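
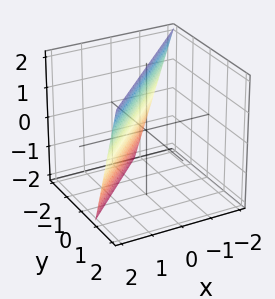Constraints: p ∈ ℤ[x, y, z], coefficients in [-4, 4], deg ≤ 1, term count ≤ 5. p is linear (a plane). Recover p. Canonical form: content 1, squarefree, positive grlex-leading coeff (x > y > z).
First, degree: every cross-section is a straight line — this is a plane, so deg p = 1.
Then, from the axis intercepts and sections: it meets the z-axis at z = 2 (among the integer gridlines).
Finally, solving for integer coefficients yields p as stated.

3*x - 3*y + z - 2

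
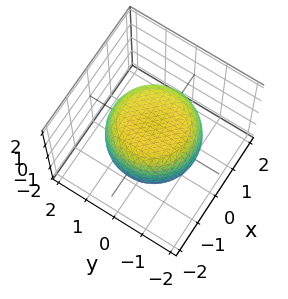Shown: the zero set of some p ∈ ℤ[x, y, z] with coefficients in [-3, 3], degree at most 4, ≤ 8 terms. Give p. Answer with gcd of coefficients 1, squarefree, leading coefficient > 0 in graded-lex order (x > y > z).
x^4 + 2*x^2*y^2 + y^4 - x^2 - y^2 + 2*z^2 - 2

Degree: the shape is more complex than any degree-3 surface, so deg p = 4.
By symmetry, the surface is invariant under rotation about z: p = q(x² + y², z).
Against the integer gridlines: a circular section at z = 1 has radius exactly 1; the z-axis gridline crossings are at z ∈ {-1, 1}.
Solving for integer coefficients yields p as stated.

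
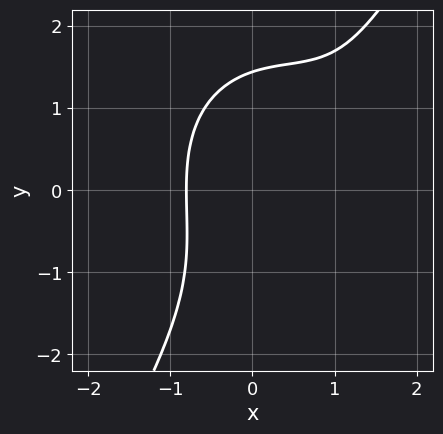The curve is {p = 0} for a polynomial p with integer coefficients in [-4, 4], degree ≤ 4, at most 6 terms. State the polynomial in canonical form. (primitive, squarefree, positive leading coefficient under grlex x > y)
2*x^3 + x*y^2 - y^3 - 3*x^2 + 3

(a) The degree is 3 — no degree-2 curve has this shape.
(b) Solving for integer coefficients yields p as stated.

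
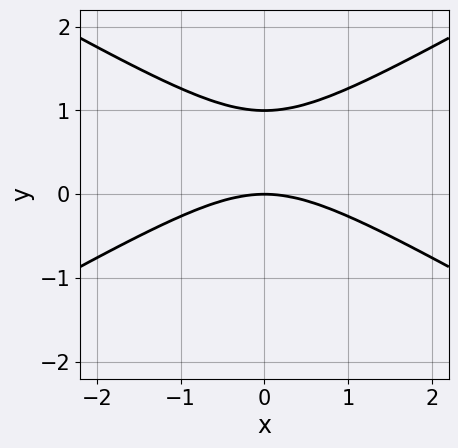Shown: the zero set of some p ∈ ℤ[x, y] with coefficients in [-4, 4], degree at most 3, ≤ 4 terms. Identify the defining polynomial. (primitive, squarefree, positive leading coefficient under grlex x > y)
x^2 - 3*y^2 + 3*y

1. The degree is 2 — the shape is more complex than any degree-1 curve.
2. Symmetries: mirror symmetry x ↦ −x ⇒ only even powers of x.
3. Observable constraints: one x-axis crossing is at x = 0; the y-axis gridline crossings are at y ∈ {0, 1}.
4. Fitting integer coefficients to these (and the overall shape) gives p.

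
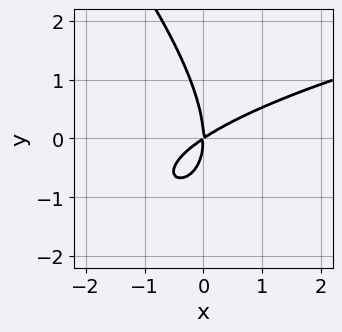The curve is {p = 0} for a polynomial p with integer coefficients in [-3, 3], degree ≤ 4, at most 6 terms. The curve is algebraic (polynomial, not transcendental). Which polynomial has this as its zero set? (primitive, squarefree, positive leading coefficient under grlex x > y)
x*y^2 + y^3 - 2*x^2 + 3*x*y

First, degree: the shape is more complex than any degree-2 curve, so deg p = 3.
Next, from the axis intercepts and sections: it meets the x-axis at x = 0 (among the integer gridlines); it meets the y-axis at y = 0 (among the integer gridlines).
Finally, putting this together gives p.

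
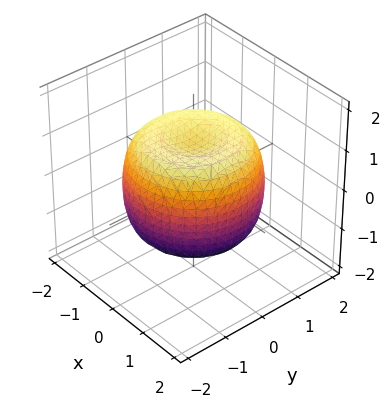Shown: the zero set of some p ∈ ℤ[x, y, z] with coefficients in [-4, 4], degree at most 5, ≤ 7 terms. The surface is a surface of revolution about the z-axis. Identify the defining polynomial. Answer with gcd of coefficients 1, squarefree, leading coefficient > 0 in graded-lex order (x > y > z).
2*x^4 + 4*x^2*y^2 + 2*y^4 - 3*x^2 - 3*y^2 + 3*z^2 - 3

First, deg p = 4.
Then, symmetries: the surface is invariant under rotation about z: p = q(x² + y², z).
Then, from the axis intercepts and sections: the z-axis gridline crossings are at z ∈ {-1, 1}; a circular section at z = 1 has radius between 1 and 2.
Finally, the integer polynomial consistent with all of this is the stated p.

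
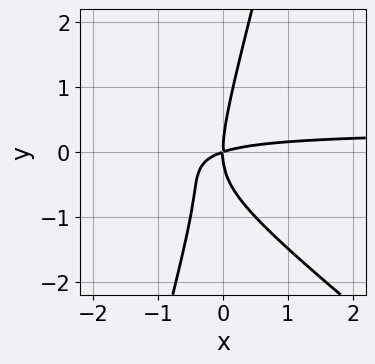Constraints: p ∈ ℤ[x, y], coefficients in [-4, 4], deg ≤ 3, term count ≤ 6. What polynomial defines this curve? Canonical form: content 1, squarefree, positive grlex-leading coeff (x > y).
3*x^2*y + 3*x*y^2 - y^3 - x^2 + 3*x*y

(a) Degree: the shape is more complex than any degree-2 curve, so deg p = 3.
(b) Checking where it meets the axes: it crosses the y-axis at the gridline y = 0; it meets the x-axis at x = 0 (among the integer gridlines).
(c) Together with the visible shape, these determine p as stated.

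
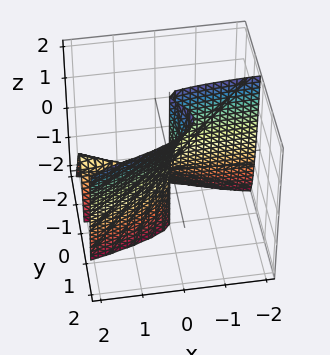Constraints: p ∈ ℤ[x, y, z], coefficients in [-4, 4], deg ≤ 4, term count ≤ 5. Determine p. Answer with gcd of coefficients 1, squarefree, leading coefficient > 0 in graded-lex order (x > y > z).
3*y^3 - 2*y^2*z - 2*x*y - x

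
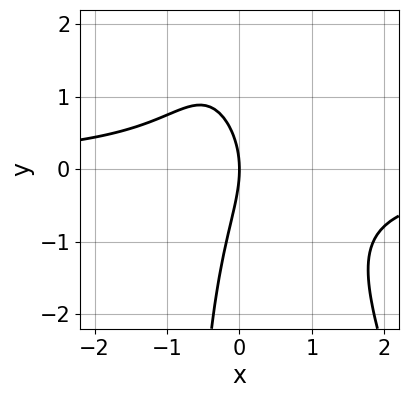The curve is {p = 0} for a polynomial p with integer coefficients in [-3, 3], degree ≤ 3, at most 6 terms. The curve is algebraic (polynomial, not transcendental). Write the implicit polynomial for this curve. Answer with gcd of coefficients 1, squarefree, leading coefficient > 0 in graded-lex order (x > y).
(a) The degree is 3 — a generic line meets the curve in up to 3 points.
(b) Checking where it meets the axes: one x-axis crossing is at x = 0; it crosses the y-axis at the gridline y = 0.
(c) Fitting integer coefficients to these (and the overall shape) gives p.

3*x^2*y + x*y^2 - x*y + y^2 + 3*x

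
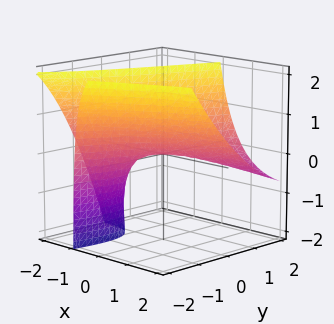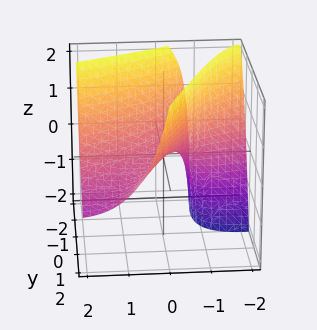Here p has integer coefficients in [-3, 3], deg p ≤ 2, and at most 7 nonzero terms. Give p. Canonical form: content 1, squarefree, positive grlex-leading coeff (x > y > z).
(a) Degree: the shape is more complex than any degree-1 surface, so deg p = 2.
(b) Observable constraints: one z-axis crossing is at z = 0; it crosses the x-axis at the gridline x = 0; it meets the y-axis at y = 0 (among the integer gridlines).
(c) These observations pin down the coefficients.

x^2 - 3*x*y - 2*x*z + y^2 - 2*z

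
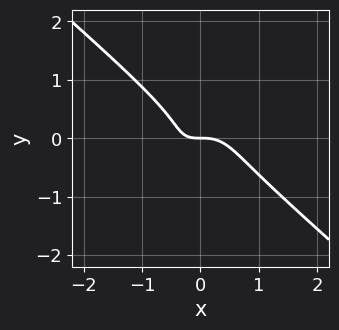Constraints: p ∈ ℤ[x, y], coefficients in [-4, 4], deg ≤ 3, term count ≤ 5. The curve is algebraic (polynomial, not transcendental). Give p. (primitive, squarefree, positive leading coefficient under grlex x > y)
2*x^3 + 3*y^3 + x*y + y

First, deg p = 3. A generic line meets the curve in up to 3 points.
Then, reading off the gridlines: one x-axis crossing is at x = 0; one y-axis crossing is at y = 0.
Finally, these observations pin down the coefficients.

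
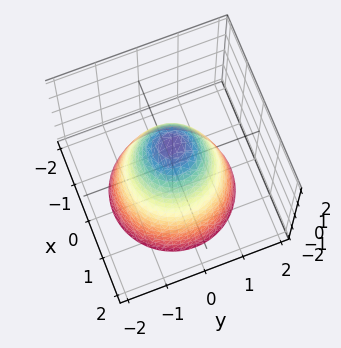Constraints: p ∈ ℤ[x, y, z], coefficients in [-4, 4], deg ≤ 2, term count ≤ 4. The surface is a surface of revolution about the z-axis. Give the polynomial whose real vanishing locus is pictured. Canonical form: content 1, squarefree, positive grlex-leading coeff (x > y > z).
3*x^2 + 3*y^2 + 2*z - 3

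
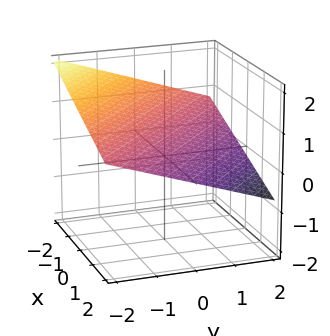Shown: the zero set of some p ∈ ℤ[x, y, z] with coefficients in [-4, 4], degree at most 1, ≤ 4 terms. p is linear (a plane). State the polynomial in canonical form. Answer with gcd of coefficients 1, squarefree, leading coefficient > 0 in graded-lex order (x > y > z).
1. deg p = 1.
2. Observable constraints: one x-axis crossing is at x = 2; one y-axis crossing is at y = 2.
3. Assembling these constraints gives the stated polynomial.

x + y + 3*z - 2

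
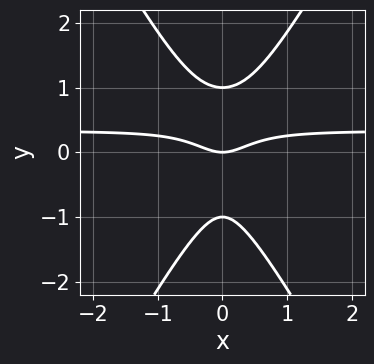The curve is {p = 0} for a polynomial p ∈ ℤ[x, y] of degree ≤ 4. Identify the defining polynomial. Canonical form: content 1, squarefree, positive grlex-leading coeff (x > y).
(a) The degree is 3 — the shape is more complex than any degree-2 curve.
(b) Symmetries: mirror symmetry x ↦ −x ⇒ only even powers of x.
(c) Observable constraints: among the integer gridlines, it crosses the y-axis at y ∈ {-1, 0, 1}; one x-axis crossing is at x = 0.
(d) Solving for integer coefficients yields p as stated.

3*x^2*y - y^3 - x^2 + y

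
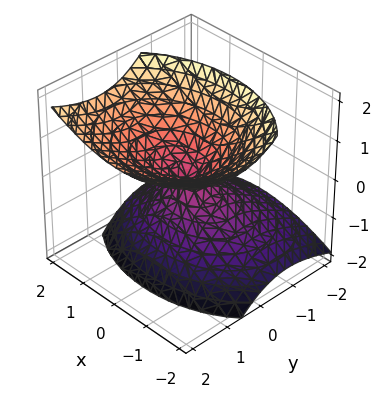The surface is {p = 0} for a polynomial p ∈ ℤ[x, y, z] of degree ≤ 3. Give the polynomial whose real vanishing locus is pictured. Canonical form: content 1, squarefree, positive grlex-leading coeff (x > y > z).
2*x^2 + 3*y^2 - 3*y*z - 3*z^2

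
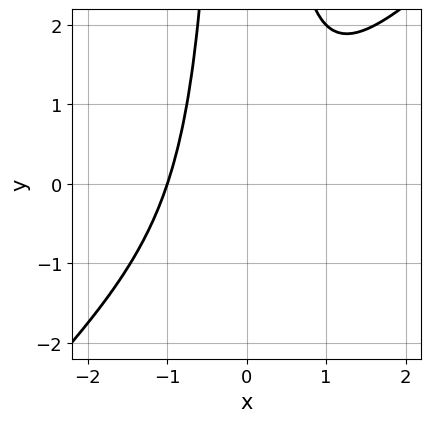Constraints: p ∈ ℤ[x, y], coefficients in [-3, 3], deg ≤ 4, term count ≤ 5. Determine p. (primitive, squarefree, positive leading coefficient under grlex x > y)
(a) Degree: no degree-2 curve has this shape, so deg p = 3.
(b) From the axis intercepts and sections: one x-axis crossing is at x = -1; it misses every integer gridline on the y-axis.
(c) Assembling these constraints gives the stated polynomial.

x^3 - x^2*y + 1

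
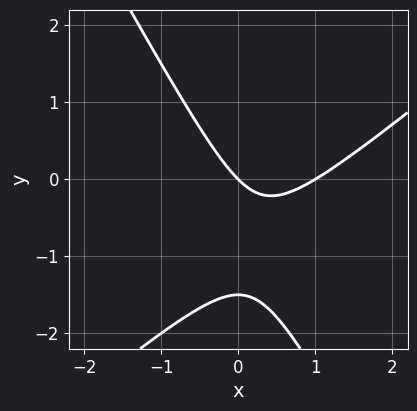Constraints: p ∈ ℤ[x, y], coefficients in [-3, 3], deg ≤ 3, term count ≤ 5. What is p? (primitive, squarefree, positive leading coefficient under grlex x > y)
3*x^2 - 2*x*y - 2*y^2 - 3*x - 3*y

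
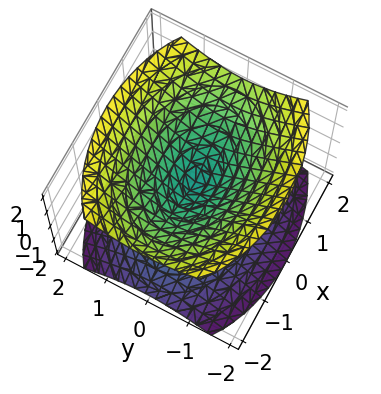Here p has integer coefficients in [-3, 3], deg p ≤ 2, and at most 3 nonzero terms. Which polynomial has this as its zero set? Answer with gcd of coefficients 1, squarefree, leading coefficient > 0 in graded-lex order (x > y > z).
x^2 + 2*y^2 - 2*z^2

The picture has 2 separate pieces.
The degree is 2 — two nappes meeting at a single point; a quadric.
Symmetries: the z ↦ −z reflection is a symmetry, so z appears only in even powers; it's symmetric under y → −y, forcing even powers of y; the x ↦ −x reflection is a symmetry, so x appears only in even powers.
Checking where it meets the axes: it meets the z-axis at z = 0 (among the integer gridlines); it crosses the x-axis at the gridline x = 0; it crosses the y-axis at the gridline y = 0.
Matching integer coefficients to the picture gives p.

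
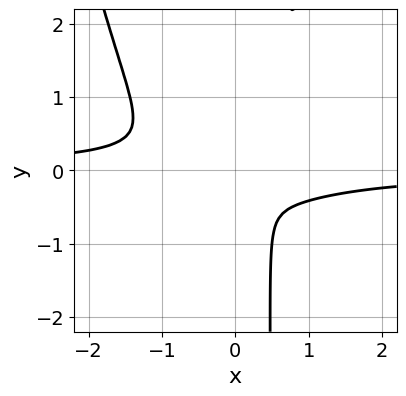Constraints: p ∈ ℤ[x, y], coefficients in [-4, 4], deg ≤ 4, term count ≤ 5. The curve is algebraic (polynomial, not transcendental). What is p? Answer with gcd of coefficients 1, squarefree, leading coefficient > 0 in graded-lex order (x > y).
2*x^3*y - 2*x*y^2 + x^2 + y^2

1. The degree is 4 — the shape is more complex than any degree-3 curve.
2. Putting this together gives p.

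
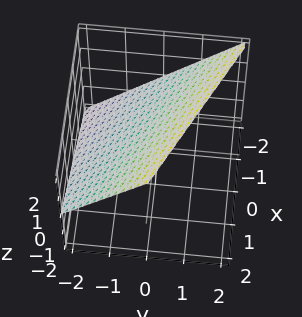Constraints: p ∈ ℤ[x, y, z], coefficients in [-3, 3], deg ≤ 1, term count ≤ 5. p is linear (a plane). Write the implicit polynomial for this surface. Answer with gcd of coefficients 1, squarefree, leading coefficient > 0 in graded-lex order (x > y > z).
x + 2*y - 2*z + 2

deg p = 1. Every cross-section is a straight line — this is a plane.
Reading off the gridlines: it meets the y-axis at y = -1 (among the integer gridlines); one x-axis crossing is at x = -2; it meets the z-axis at z = 1 (among the integer gridlines).
Assembling these constraints gives the stated polynomial.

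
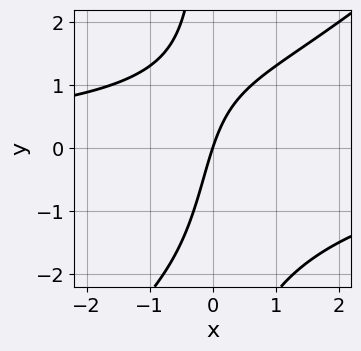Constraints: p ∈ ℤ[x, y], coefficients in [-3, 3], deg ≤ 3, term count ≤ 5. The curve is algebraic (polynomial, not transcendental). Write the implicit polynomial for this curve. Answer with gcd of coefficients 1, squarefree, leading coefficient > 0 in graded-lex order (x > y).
First, deg p = 3. A generic line meets the curve in up to 3 points.
Next, checking where it meets the axes: one x-axis crossing is at x = 0; it meets the y-axis at y = 0 (among the integer gridlines).
Finally, solving for integer coefficients yields p as stated.

x^2*y - x*y^2 - x*y + 3*x - y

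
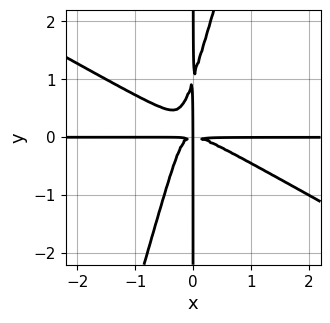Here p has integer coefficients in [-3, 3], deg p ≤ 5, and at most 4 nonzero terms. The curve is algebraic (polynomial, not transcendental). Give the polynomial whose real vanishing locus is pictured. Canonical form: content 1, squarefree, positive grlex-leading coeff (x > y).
2*x^3*y + 3*x^2*y^2 - x*y^3 + x*y^2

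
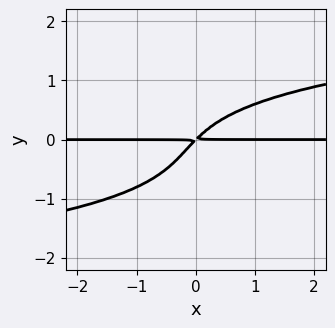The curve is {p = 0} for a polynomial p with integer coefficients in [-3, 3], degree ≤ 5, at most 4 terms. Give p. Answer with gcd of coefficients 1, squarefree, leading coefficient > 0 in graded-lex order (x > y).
First, the degree is 4 — the shape is more complex than any degree-3 curve.
Next, checking where it meets the axes: the visible x-axis segment lies entirely on the curve.
Finally, the integer polynomial consistent with all of this is the stated p.

2*y^4 + y^3 - 2*x*y + 2*y^2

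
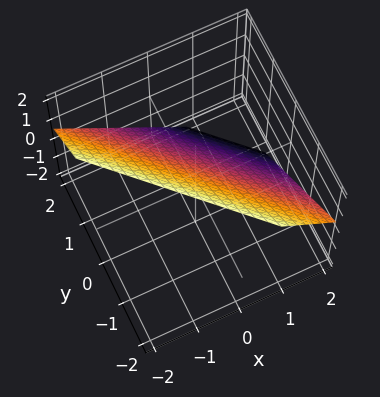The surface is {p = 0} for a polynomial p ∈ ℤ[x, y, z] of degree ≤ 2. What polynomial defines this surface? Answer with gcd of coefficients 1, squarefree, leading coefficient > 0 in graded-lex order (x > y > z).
3*x + 3*y + 3*z - 2

1. Degree: the surface is flat (a plane), so deg p = 1.
2. The integer polynomial consistent with all of this is the stated p.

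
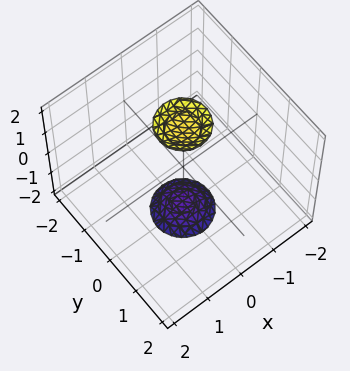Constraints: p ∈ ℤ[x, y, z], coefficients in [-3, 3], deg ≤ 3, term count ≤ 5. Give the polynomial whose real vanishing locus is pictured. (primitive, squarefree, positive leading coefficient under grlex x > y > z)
3*x^2 + 3*y^2 - z^2 + 3

(a) There are 2 components.
(b) deg p = 2.
(c) Symmetry: the surface is invariant under rotation about z: p = q(x² + y², z).
(d) Observable constraints: a circular section at z = 2 has radius between 0 and 1; the surface avoids every integer y-axis point in the box; the surface avoids every integer x-axis point in the box.
(e) Solving for integer coefficients yields p as stated.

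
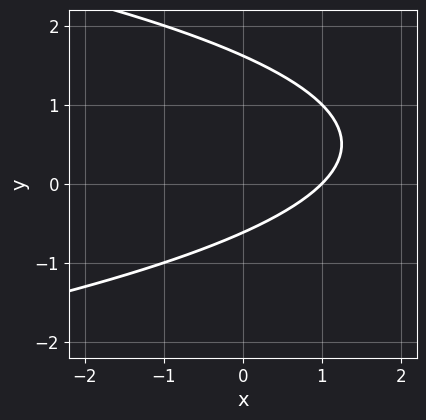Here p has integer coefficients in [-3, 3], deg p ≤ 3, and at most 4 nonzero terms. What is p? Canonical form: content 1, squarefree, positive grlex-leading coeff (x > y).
First, the degree is 2 — the shape is more complex than any degree-1 curve.
Next, reading off the gridlines: it meets the x-axis at x = 1 (among the integer gridlines).
Finally, together with the visible shape, these determine p as stated.

y^2 + x - y - 1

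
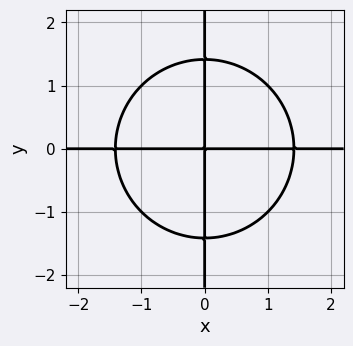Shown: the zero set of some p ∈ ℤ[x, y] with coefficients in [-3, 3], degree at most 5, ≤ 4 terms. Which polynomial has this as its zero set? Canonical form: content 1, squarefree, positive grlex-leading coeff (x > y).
x^3*y + x*y^3 - 2*x*y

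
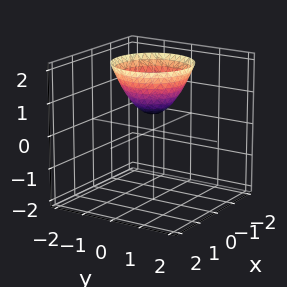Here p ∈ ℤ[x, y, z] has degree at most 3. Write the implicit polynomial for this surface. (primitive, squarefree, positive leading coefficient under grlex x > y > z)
2*x^2 + 2*y^2 - 2*z + 1

First, deg p = 2. A generic line meets the surface in up to 2 points.
Next, symmetries: rotational symmetry about the z-axis ⇒ p depends on x, y only through x² + y².
Then, observable constraints: the surface avoids every integer x-axis point in the box; it misses every integer gridline on the y-axis; a circular section at z = 1 has radius between 0 and 1.
Finally, putting this together gives p.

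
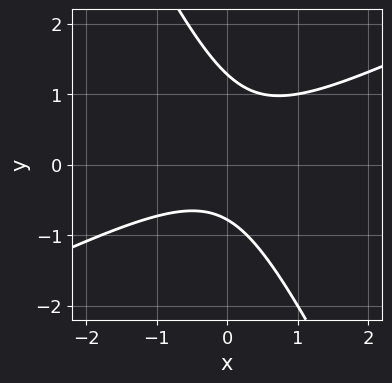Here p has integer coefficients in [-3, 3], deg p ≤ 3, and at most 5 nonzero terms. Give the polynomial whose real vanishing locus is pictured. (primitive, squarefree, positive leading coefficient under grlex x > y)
2*x^2 - 3*x*y - 2*y^2 + y + 2

1. Degree: the shape is more complex than any degree-1 curve, so deg p = 2.
2. Against the integer gridlines: it misses every integer gridline on the x-axis.
3. Solving for integer coefficients yields p as stated.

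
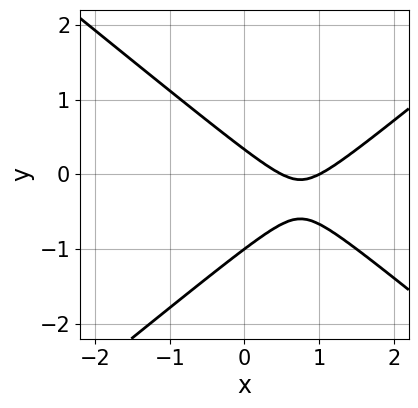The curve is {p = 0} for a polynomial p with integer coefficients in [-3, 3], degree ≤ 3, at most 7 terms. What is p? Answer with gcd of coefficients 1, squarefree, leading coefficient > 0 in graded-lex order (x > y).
2*x^2 - 3*y^2 - 3*x - 2*y + 1

(a) Degree: no degree-1 curve has this shape, so deg p = 2.
(b) Reading off the gridlines: one x-axis crossing is at x = 1; one y-axis crossing is at y = -1.
(c) Together with the visible shape, these determine p as stated.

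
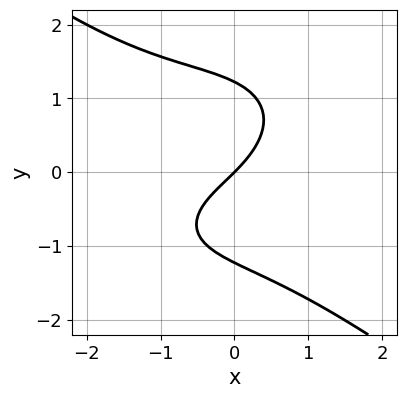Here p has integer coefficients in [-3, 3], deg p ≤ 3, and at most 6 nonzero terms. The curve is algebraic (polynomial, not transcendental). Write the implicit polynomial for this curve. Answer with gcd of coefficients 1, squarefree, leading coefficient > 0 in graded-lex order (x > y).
x^3 + 2*y^3 + x^2 + 3*x - 3*y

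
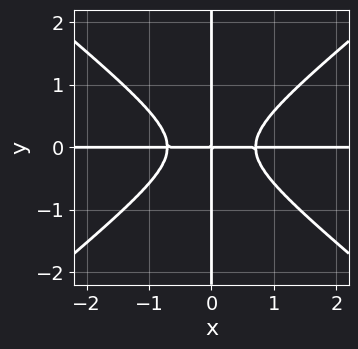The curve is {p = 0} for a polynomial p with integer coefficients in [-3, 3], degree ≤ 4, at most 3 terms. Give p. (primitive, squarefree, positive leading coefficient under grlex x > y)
1. Degree: a generic line meets the curve in up to 4 points, so deg p = 4.
2. From the visible intercepts: the visible y-axis segment lies entirely on the curve; every point of the x-axis in the box is on the curve.
3. Fitting integer coefficients to these (and the overall shape) gives p.

2*x^3*y - 3*x*y^3 - x*y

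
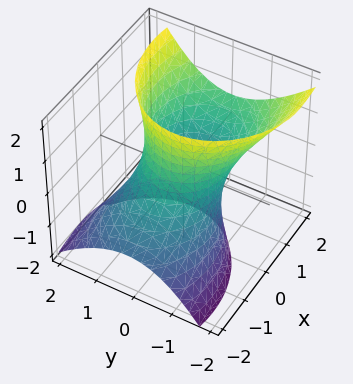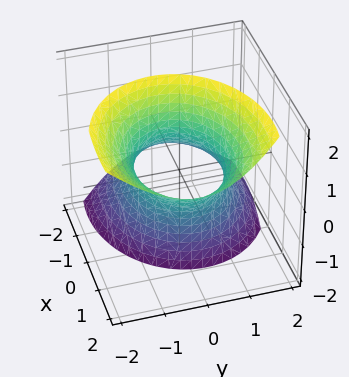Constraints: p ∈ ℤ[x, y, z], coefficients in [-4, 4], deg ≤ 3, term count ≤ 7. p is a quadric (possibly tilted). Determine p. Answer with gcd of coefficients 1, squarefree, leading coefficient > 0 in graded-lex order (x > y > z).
2*x^2 - 3*x*z + 3*y^2 + y*z - z^2 - 3

First, deg p = 2. The shape is more complex than any degree-1 surface.
Then, observable constraints: among the integer gridlines, it crosses the y-axis at y ∈ {-1, 1}; the surface avoids every integer z-axis point in the box.
Finally, fitting integer coefficients to these (and the overall shape) gives p.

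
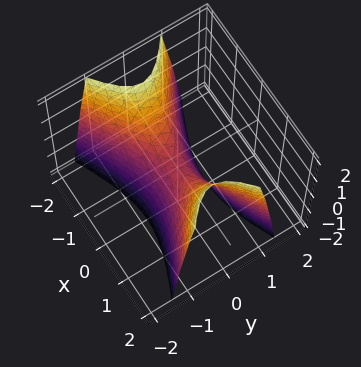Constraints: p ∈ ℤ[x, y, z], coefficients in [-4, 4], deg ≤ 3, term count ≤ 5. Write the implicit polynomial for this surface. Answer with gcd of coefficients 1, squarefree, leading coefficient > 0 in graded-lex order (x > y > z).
(a) The degree is 2 — a saddle surface; a quadric.
(b) Symmetries: mirror symmetry x ↦ −x ⇒ only even powers of x; it's symmetric under y → −y, forcing even powers of y.
(c) From the axis intercepts and sections: it crosses the z-axis at the gridline z = 0; it meets the x-axis at x = 0 (among the integer gridlines); it crosses the y-axis at the gridline y = 0.
(d) The integer polynomial consistent with all of this is the stated p.

x^2 - 3*y^2 - z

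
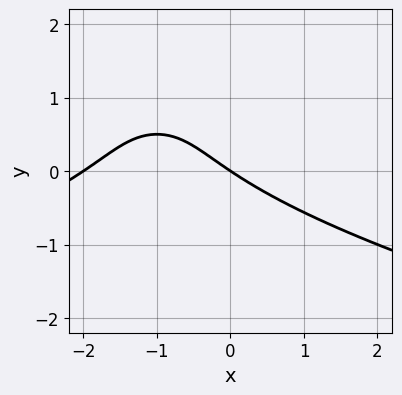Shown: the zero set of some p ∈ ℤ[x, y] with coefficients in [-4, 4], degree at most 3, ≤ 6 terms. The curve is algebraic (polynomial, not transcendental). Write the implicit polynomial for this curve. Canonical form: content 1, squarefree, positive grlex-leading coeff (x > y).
2*y^3 + x^2 - 3*y^2 + 2*x + 3*y

deg p = 3. No degree-2 curve has this shape.
From the axis intercepts and sections: among the integer gridlines, it crosses the x-axis at x ∈ {-2, 0}; it crosses the y-axis at the gridline y = 0.
Putting this together gives p.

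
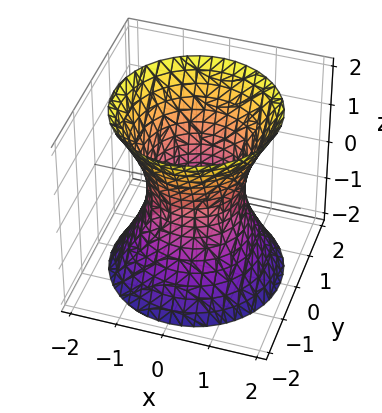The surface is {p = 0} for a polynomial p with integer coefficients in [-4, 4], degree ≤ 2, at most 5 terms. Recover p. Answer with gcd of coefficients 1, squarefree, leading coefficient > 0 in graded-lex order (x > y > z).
2*x^2 + 2*y^2 - z^2 - 2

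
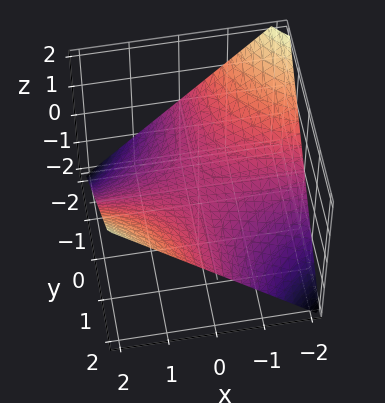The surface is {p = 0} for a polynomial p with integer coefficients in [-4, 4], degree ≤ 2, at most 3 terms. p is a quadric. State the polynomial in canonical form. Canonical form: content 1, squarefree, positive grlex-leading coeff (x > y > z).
x*y - 2*z

First, deg p = 2. A hyperbolic paraboloid; a quadric.
Next, checking where it meets the axes: one z-axis crossing is at z = 0; the visible y-axis segment lies entirely on the surface; the visible x-axis segment lies entirely on the surface.
Finally, together with the visible shape, these determine p as stated.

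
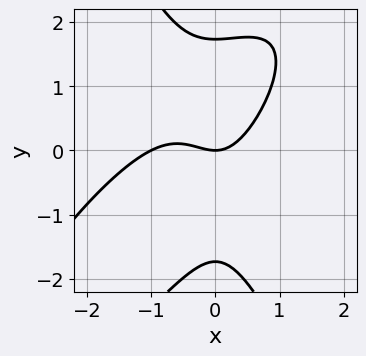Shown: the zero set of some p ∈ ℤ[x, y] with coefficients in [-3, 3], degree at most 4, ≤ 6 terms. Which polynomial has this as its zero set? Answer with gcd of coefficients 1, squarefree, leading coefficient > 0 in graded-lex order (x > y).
First, deg p = 3.
Then, observable constraints: among the integer gridlines, it crosses the x-axis at x ∈ {-1, 0}; one y-axis crossing is at y = 0.
Finally, the integer polynomial consistent with all of this is the stated p.

3*x^3 - 3*x^2*y + y^3 + 3*x^2 - 3*y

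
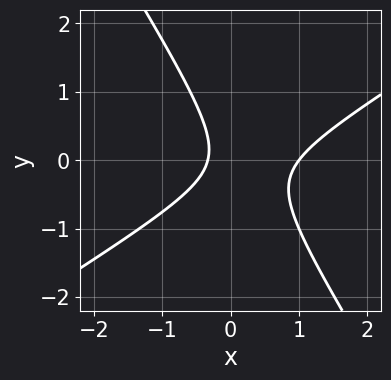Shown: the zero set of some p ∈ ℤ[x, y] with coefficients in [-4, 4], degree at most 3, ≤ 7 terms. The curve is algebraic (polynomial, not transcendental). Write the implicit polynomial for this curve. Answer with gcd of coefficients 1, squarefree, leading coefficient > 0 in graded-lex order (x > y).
(a) The degree is 2 — the shape is more complex than any degree-1 curve.
(b) From the visible intercepts: it meets the x-axis at x = 1 (among the integer gridlines); the curve avoids every integer y-axis point in the box.
(c) The integer polynomial consistent with all of this is the stated p.

3*x^2 - 3*x*y - 3*y^2 - 2*x - 1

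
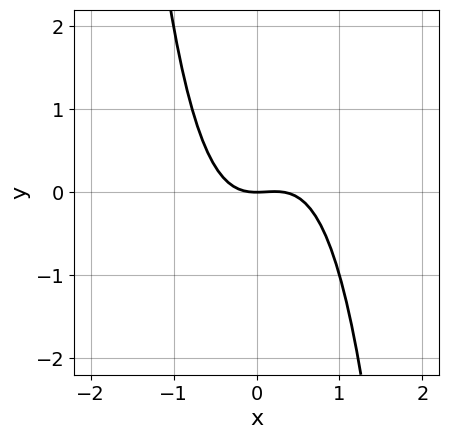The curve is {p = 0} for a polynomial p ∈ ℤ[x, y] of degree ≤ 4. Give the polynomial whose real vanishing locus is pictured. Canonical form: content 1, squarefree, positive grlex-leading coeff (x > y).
3*x^3 - x^2 + 2*y

1. Degree: a generic line meets the curve in up to 3 points, so deg p = 3.
2. Checking where it meets the axes: it crosses the x-axis at the gridline x = 0; it crosses the y-axis at the gridline y = 0.
3. These observations pin down the coefficients.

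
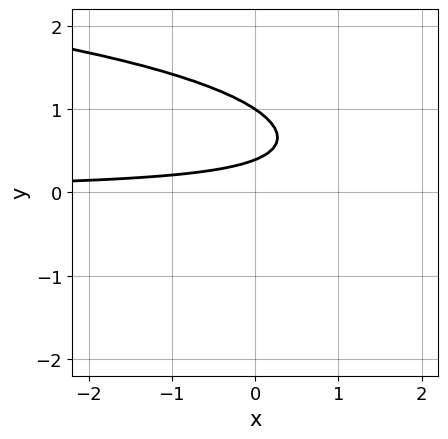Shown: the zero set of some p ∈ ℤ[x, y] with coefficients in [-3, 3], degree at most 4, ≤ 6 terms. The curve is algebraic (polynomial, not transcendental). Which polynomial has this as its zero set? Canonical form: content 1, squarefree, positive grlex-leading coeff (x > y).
deg p = 4. A generic line meets the curve in up to 4 points.
Checking where it meets the axes: it crosses the y-axis at the gridline y = 1; no x-intercept at any integer in the box.
Matching integer coefficients to the picture gives p.

y^4 + 2*x*y + y^2 - 3*y + 1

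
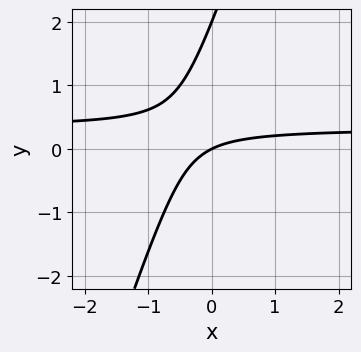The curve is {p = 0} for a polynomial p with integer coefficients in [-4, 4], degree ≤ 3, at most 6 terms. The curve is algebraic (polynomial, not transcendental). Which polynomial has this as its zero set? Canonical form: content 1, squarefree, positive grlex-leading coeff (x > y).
deg p = 2. A generic line meets the curve in up to 2 points.
Against the integer gridlines: among the integer gridlines, it crosses the y-axis at y ∈ {0, 2}; it meets the x-axis at x = 0 (among the integer gridlines).
Together with the visible shape, these determine p as stated.

3*x*y - y^2 - x + 2*y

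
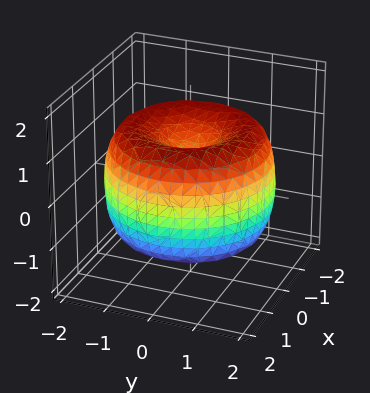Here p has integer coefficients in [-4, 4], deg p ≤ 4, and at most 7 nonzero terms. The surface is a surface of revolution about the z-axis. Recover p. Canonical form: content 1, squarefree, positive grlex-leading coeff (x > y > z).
First, degree: a generic line meets the surface in up to 4 points, so deg p = 4.
Next, by symmetry, the surface is invariant under rotation about z: p = q(x² + y², z).
Next, against the integer gridlines: a circular section at z = 1 has radius between 0 and 1.
Finally, the integer polynomial consistent with all of this is the stated p.

x^4 + 2*x^2*y^2 + y^4 - 3*x^2 - 3*y^2 + 2*z^2 - 1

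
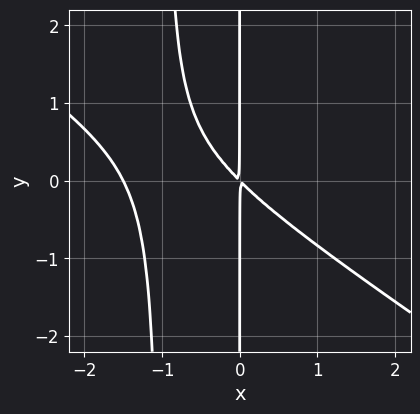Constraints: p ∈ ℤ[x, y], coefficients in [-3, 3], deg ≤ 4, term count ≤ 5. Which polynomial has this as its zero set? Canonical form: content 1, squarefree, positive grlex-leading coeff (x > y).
2*x^3 + 3*x^2*y + 3*x^2 + 3*x*y

First, degree: the shape is more complex than any degree-2 curve, so deg p = 3.
Then, checking where it meets the axes: the visible y-axis segment lies entirely on the curve.
Finally, together with the visible shape, these determine p as stated.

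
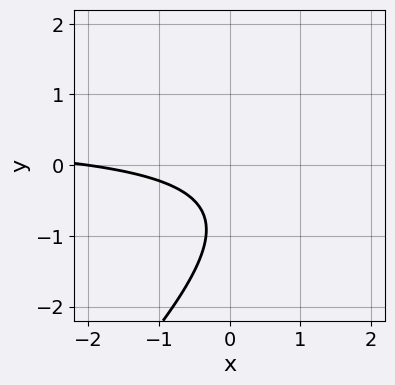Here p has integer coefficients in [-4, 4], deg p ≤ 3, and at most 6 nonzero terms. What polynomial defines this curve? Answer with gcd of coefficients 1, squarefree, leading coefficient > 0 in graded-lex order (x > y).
The degree is 2 — no degree-1 curve has this shape.
From the axis intercepts and sections: one x-axis crossing is at x = -2; no y-intercept at any integer in the box.
Together with the visible shape, these determine p as stated.

2*x*y - 2*y^2 - x - 3*y - 2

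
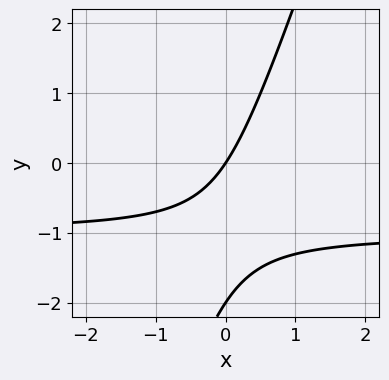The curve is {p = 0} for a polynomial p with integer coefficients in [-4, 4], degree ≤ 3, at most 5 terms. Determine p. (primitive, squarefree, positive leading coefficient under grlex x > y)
3*x*y - y^2 + 3*x - 2*y

First, degree: the shape is more complex than any degree-1 curve, so deg p = 2.
Then, from the axis intercepts and sections: it crosses the x-axis at the gridline x = 0; the y-axis gridline crossings are at y ∈ {-2, 0}.
Finally, putting this together gives p.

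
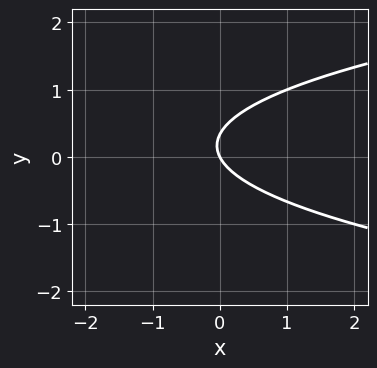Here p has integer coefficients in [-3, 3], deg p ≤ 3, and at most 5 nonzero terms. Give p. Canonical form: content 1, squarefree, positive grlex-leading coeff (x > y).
The degree is 2 — the shape is more complex than any degree-1 curve.
Against the integer gridlines: one x-axis crossing is at x = 0; one y-axis crossing is at y = 0.
Fitting integer coefficients to these (and the overall shape) gives p.

3*y^2 - 2*x - y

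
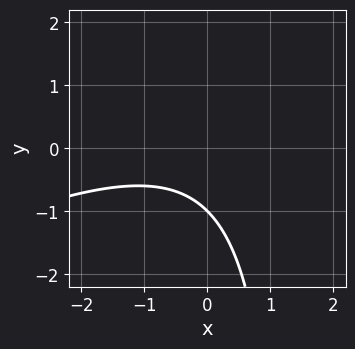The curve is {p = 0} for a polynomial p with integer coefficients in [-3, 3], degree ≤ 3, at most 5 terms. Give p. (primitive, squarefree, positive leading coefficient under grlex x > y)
The degree is 2 — no degree-1 curve has this shape.
Checking where it meets the axes: the curve avoids every integer x-axis point in the box; one y-axis crossing is at y = -1.
Solving for integer coefficients yields p as stated.

x^2 - 2*x*y + x + 3*y + 3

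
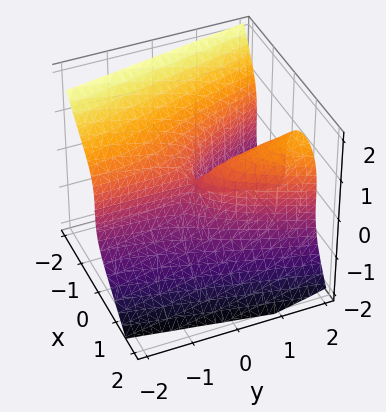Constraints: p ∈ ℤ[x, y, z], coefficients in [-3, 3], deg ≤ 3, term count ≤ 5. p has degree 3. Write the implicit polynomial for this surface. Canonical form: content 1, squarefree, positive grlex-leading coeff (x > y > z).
1. Degree: a generic line meets the surface in up to 3 points, so deg p = 3.
2. Reading off the gridlines: the visible y-axis segment lies entirely on the surface; it crosses the z-axis at the gridline z = 0.
3. Together with the visible shape, these determine p as stated.

3*x^3 + 2*z^3 - 3*x*y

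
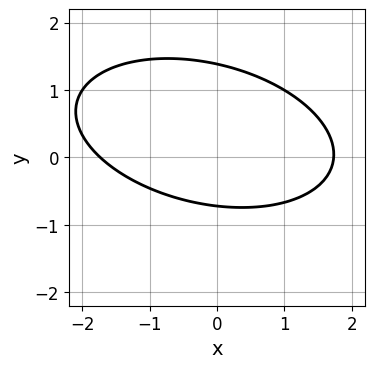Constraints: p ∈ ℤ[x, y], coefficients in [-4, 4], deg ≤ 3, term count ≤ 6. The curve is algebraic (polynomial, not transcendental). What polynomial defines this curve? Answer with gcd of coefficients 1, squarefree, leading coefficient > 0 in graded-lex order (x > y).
1. Degree: a generic line meets the curve in up to 2 points, so deg p = 2.
2. The integer polynomial consistent with all of this is the stated p.

x^2 + x*y + 3*y^2 - 2*y - 3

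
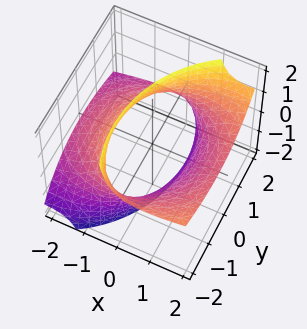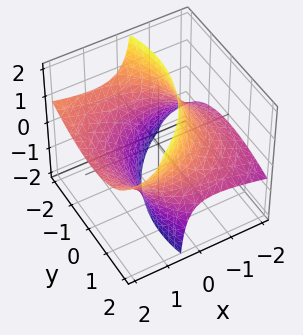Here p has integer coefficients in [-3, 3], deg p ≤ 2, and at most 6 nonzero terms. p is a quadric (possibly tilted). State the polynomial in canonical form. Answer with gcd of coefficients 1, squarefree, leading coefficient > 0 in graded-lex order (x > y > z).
x^2 - 3*x*z + y^2 + y*z - 3

(a) deg p = 2. The shape is more complex than any degree-1 surface.
(b) Against the integer gridlines: no z-intercept at any integer in the box.
(c) Matching integer coefficients to the picture gives p.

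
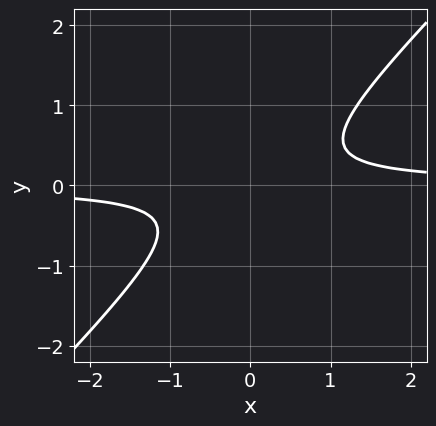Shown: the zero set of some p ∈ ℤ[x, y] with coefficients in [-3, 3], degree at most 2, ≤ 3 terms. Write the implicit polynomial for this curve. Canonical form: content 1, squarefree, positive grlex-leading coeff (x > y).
First, deg p = 2. The shape is more complex than any degree-1 curve.
Next, against the integer gridlines: the curve avoids every integer x-axis point in the box; the curve avoids every integer y-axis point in the box.
Finally, putting this together gives p.

3*x*y - 3*y^2 - 1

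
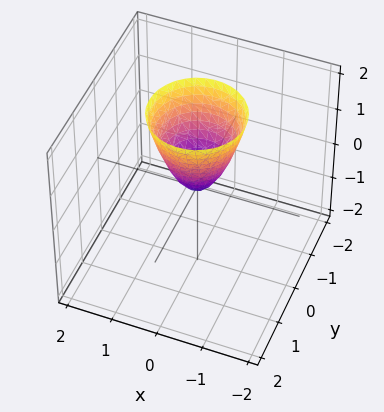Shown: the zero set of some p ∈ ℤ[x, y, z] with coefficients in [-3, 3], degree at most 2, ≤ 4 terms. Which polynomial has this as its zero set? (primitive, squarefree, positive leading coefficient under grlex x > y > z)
2*x^2 + 2*y^2 - z

The degree is 2 — a single bowl opening along one axis; a quadric.
By symmetry, every cross-section ⟂ z is a circle, so x, y appear only via x² + y².
Checking where it meets the axes: it crosses the y-axis at the gridline y = 0; one z-axis crossing is at z = 0.
Fitting integer coefficients to these (and the overall shape) gives p.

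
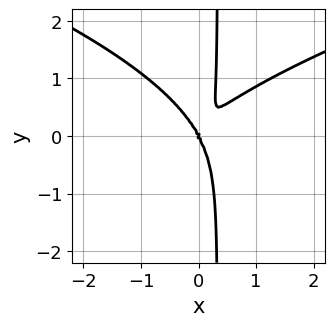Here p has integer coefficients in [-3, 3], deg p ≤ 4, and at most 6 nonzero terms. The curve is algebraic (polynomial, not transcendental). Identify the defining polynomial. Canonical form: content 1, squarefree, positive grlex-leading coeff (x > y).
3*x*y^3 - 3*x^3 + 2*x^2*y - y^3

First, deg p = 4. The shape is more complex than any degree-3 curve.
Then, checking where it meets the axes: it meets the x-axis at x = 0 (among the integer gridlines); one y-axis crossing is at y = 0.
Finally, matching integer coefficients to the picture gives p.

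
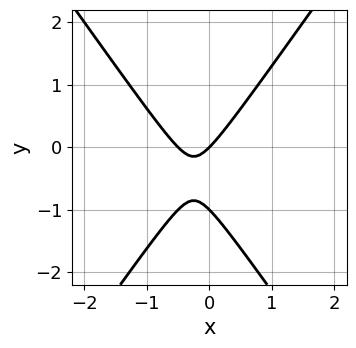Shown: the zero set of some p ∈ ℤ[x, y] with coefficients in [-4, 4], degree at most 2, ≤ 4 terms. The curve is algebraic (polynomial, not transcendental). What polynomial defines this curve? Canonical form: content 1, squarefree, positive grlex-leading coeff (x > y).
2*x^2 - y^2 + x - y

First, degree: a generic line meets the curve in up to 2 points, so deg p = 2.
Then, checking where it meets the axes: the y-axis gridline crossings are at y ∈ {-1, 0}; it meets the x-axis at x = 0 (among the integer gridlines).
Finally, these observations pin down the coefficients.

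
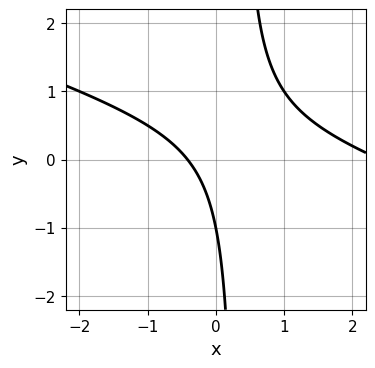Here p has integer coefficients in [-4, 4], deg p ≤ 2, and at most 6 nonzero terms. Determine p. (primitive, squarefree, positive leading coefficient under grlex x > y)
x^2 + 3*x*y - 2*x - y - 1

First, degree: the shape is more complex than any degree-1 curve, so deg p = 2.
Then, observable constraints: one y-axis crossing is at y = -1.
Finally, matching integer coefficients to the picture gives p.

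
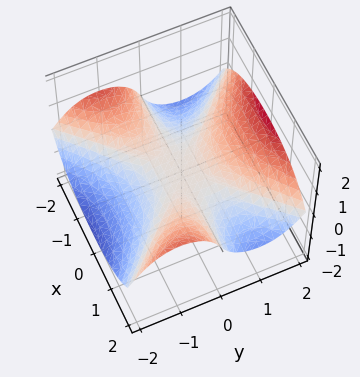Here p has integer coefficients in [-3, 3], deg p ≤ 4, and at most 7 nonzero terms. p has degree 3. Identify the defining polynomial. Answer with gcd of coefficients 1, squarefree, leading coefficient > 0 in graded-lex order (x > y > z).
x^2*y - y^3 + y^2*z + 2*z^3 + 2*z

1. The degree is 3 — no degree-2 surface has this shape.
2. From the visible intercepts: it meets the z-axis at z = 0 (among the integer gridlines); it meets the y-axis at y = 0 (among the integer gridlines).
3. Together with the visible shape, these determine p as stated. Check: (2, 0, 0) on the x-axis lies on the surface, and p(2, 0, 0) = 0. ✓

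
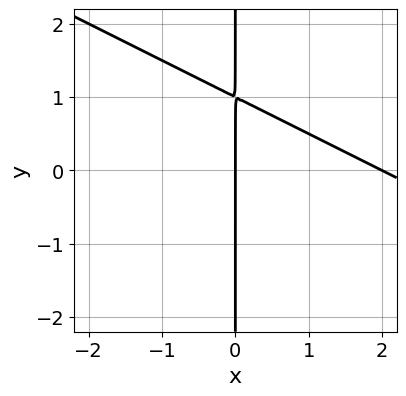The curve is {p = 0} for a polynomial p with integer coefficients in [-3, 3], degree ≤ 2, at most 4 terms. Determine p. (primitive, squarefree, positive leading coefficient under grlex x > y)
x^2 + 2*x*y - 2*x

First, degree: no degree-1 curve has this shape, so deg p = 2.
Next, observable constraints: the visible y-axis segment lies entirely on the curve; the x-axis gridline crossings are at x ∈ {0, 2}.
Finally, these observations pin down the coefficients.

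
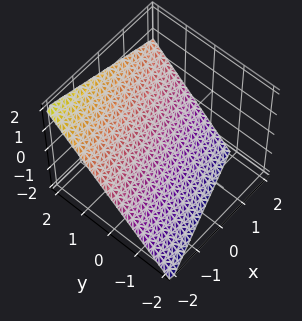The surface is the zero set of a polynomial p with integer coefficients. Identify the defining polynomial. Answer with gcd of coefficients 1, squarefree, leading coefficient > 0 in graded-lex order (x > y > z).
x - 3*y + 3*z + 2

(a) Degree: the surface is flat (a plane), so deg p = 1.
(b) From the visible intercepts: it crosses the x-axis at the gridline x = -2.
(c) Matching integer coefficients to the picture gives p.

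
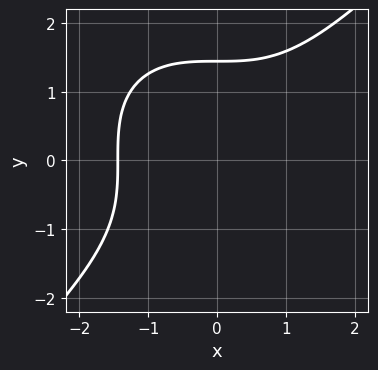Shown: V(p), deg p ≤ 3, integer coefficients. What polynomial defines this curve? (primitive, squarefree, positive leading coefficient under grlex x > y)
(a) The degree is 3 — no degree-2 curve has this shape.
(b) Solving for integer coefficients yields p as stated.

x^3 - y^3 + 3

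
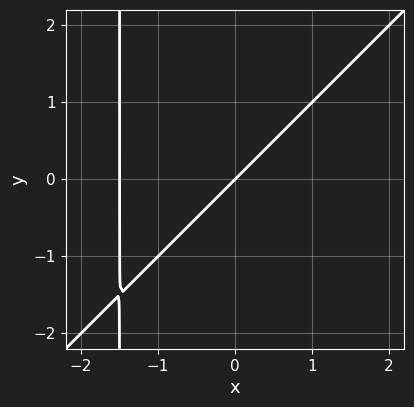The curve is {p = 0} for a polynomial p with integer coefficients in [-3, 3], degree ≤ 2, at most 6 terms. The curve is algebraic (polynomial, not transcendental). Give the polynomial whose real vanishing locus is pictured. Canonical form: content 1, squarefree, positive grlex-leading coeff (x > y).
2*x^2 - 2*x*y + 3*x - 3*y

(a) Degree: a generic line meets the curve in up to 2 points, so deg p = 2.
(b) Reading off the gridlines: one x-axis crossing is at x = 0; it crosses the y-axis at the gridline y = 0.
(c) Together with the visible shape, these determine p as stated.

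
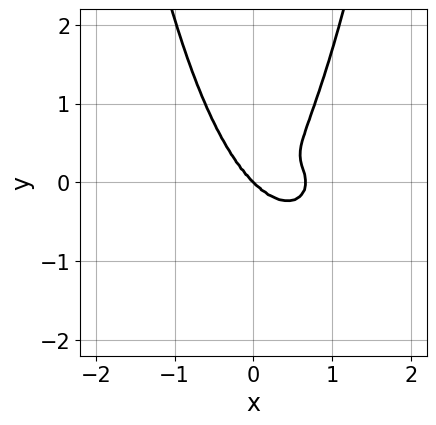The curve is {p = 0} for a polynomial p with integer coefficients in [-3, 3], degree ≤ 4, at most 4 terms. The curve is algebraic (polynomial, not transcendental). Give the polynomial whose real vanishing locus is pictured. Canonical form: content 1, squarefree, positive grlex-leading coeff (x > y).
1. The degree is 4 — no degree-3 curve has this shape.
2. Checking where it meets the axes: one y-axis crossing is at y = 0; it crosses the x-axis at the gridline x = 0.
3. These observations pin down the coefficients.

3*x^4 + 3*x^2*y^2 - 2*x^3 - 2*y^3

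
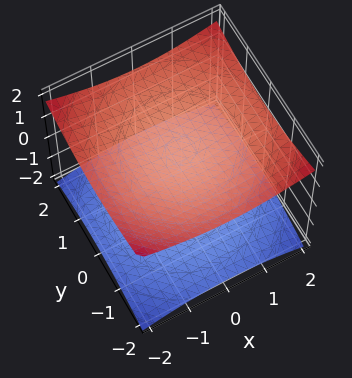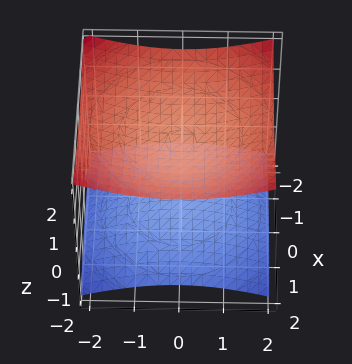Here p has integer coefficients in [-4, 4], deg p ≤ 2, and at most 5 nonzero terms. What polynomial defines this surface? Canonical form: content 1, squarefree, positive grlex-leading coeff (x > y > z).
x^2 + y^2 - 3*z^2 + 3

First, the picture has 2 separate pieces.
Next, deg p = 2.
Next, symmetries: the z ↦ −z reflection is a symmetry, so z appears only in even powers; every cross-section ⟂ z is a circle, so x, y appear only via x² + y².
Next, observable constraints: it misses every integer gridline on the x-axis; the z-axis gridline crossings are at z ∈ {-1, 1}.
Finally, putting this together gives p.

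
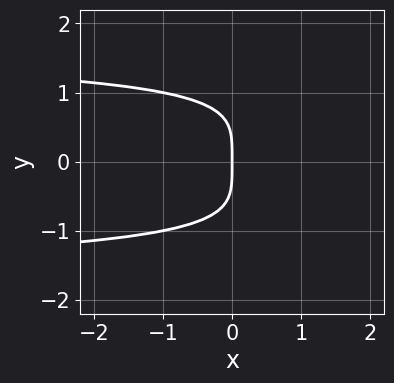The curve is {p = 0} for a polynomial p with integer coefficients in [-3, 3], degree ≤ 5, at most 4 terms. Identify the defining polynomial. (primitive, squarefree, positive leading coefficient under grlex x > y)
2*y^4 - x*y^2 + 3*x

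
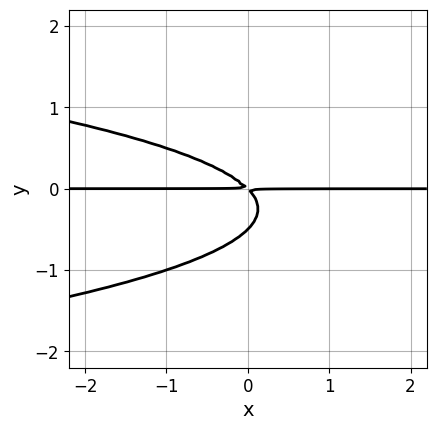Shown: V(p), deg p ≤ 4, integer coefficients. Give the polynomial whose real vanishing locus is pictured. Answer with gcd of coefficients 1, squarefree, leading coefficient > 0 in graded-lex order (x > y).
1. The degree is 3 — the shape is more complex than any degree-2 curve.
2. Checking where it meets the axes: every point of the x-axis in the box is on the curve.
3. Assembling these constraints gives the stated polynomial.

2*y^3 + x*y + y^2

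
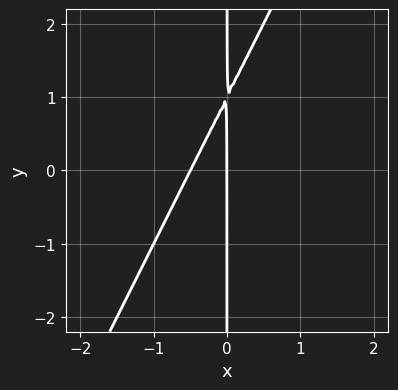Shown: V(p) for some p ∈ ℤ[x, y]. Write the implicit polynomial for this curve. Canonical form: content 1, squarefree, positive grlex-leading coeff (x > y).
2*x^2 - x*y + x

(a) The degree is 2 — no degree-1 curve has this shape.
(b) From the axis intercepts and sections: the visible y-axis segment lies entirely on the curve; one x-axis crossing is at x = 0.
(c) The integer polynomial consistent with all of this is the stated p.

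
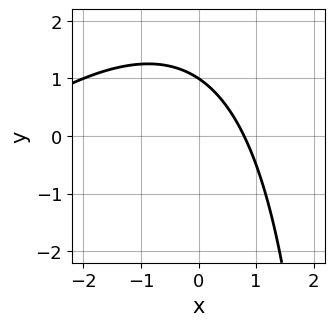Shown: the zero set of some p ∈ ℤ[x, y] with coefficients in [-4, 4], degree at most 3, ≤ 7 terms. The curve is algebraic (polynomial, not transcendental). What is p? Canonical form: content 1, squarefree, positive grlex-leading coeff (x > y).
1. deg p = 2.
2. Checking where it meets the axes: it meets the y-axis at y = 1 (among the integer gridlines).
3. Together with the visible shape, these determine p as stated.

x^2 - x*y + 3*x + 3*y - 3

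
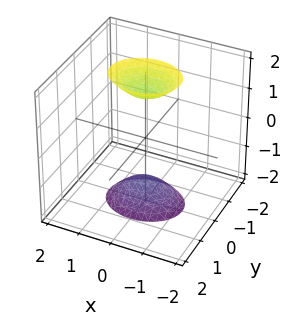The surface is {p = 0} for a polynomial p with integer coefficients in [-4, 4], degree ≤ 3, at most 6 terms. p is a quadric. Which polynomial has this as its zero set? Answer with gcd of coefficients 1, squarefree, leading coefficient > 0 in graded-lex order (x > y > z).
2*x^2 + 3*y^2 - z^2 + 2

There are 2 components. Treating them together as one polynomial.
Degree: two sheets facing apart; a quadric, so deg p = 2.
Symmetries: the x ↦ −x reflection is a symmetry, so x appears only in even powers; the y ↦ −y reflection is a symmetry, so y appears only in even powers; it's symmetric under z → −z, forcing even powers of z.
Reading off the gridlines: it misses every integer gridline on the x-axis; the surface avoids every integer y-axis point in the box.
Putting this together gives p.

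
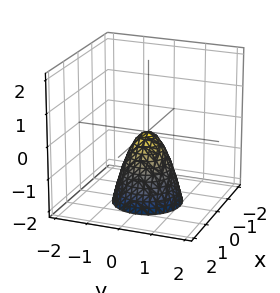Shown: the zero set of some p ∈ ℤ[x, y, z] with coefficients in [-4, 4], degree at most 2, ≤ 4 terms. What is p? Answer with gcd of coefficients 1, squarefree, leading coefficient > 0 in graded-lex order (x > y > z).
deg p = 2. A single bowl opening along one axis; a quadric.
Symmetries: rotational symmetry about the z-axis ⇒ p depends on x, y only through x² + y².
Against the integer gridlines: it crosses the z-axis at the gridline z = 0; one x-axis crossing is at x = 0.
Together with the visible shape, these determine p as stated.

2*x^2 + 2*y^2 + z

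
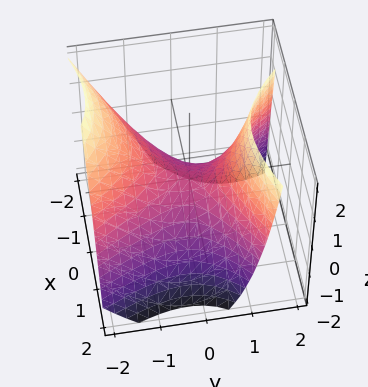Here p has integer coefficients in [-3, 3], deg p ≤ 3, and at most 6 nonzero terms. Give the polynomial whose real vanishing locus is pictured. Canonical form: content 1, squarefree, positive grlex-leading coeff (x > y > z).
First, the degree is 2 — the shape is more complex than any degree-1 surface.
Next, against the integer gridlines: it meets the y-axis at y = 0 (among the integer gridlines); one z-axis crossing is at z = 0; one x-axis crossing is at x = 0.
Finally, assembling these constraints gives the stated polynomial.

2*x^2 - 2*x*y - 2*y^2 - y*z + 3*z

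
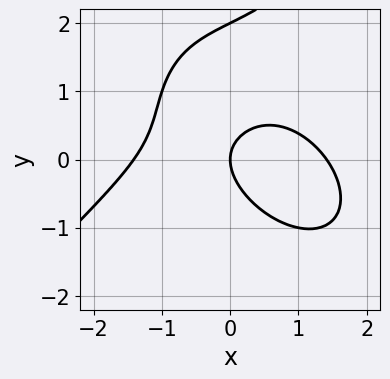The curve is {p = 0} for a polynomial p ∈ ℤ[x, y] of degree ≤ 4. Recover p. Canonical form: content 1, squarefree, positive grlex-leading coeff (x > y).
x^3 - y^3 + 2*x*y + 2*y^2 - 2*x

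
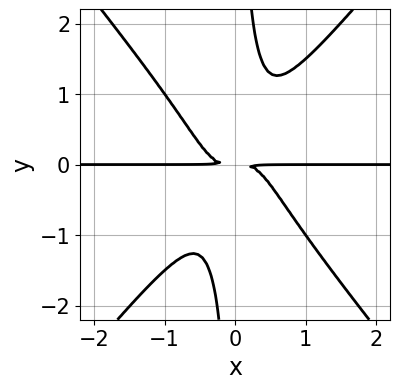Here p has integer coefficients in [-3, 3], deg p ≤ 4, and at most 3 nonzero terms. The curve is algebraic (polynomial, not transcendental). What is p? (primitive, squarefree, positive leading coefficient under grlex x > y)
(a) Degree: the shape is more complex than any degree-3 curve, so deg p = 4.
(b) Observable constraints: the visible x-axis segment lies entirely on the curve.
(c) These observations pin down the coefficients.

3*x^3*y - 2*x*y^3 + y^2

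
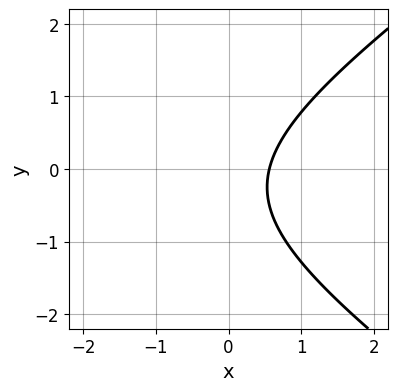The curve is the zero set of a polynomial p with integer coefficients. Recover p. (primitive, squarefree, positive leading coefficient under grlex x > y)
First, the degree is 2 — a generic line meets the curve in up to 2 points.
Next, checking where it meets the axes: no y-intercept at any integer in the box.
Finally, matching integer coefficients to the picture gives p.

x^2 - 2*y^2 + 3*x - y - 2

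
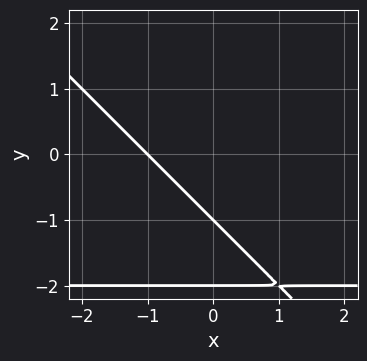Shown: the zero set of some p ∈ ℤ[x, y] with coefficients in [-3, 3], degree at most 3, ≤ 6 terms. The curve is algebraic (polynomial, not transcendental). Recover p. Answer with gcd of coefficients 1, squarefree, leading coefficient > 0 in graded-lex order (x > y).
(a) The degree is 2 — no degree-1 curve has this shape.
(b) Against the integer gridlines: among the integer gridlines, it crosses the y-axis at y ∈ {-2, -1}; it crosses the x-axis at the gridline x = -1.
(c) Matching integer coefficients to the picture gives p.

x*y + y^2 + 2*x + 3*y + 2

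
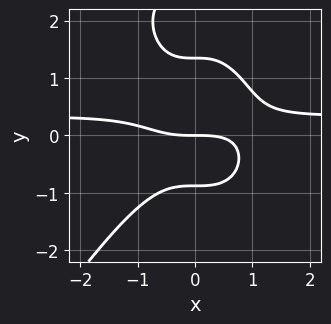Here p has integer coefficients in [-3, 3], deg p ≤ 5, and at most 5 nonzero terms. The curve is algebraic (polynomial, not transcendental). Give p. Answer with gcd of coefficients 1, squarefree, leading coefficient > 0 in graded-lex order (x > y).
3*x^3*y - y^4 - x^3 + 3*y^3 - 3*y

1. The degree is 4 — a generic line meets the curve in up to 4 points.
2. Observable constraints: one y-axis crossing is at y = 0; it crosses the x-axis at the gridline x = 0.
3. Fitting integer coefficients to these (and the overall shape) gives p.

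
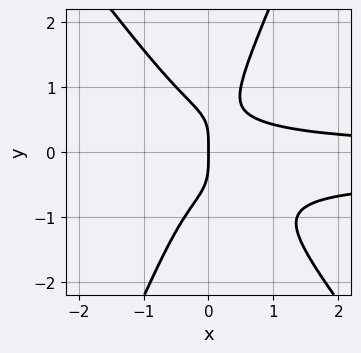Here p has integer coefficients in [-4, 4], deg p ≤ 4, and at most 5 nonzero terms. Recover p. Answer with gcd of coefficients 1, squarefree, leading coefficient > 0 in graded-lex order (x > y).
1. The degree is 4 — the shape is more complex than any degree-3 curve.
2. From the visible intercepts: it meets the x-axis at x = 0 (among the integer gridlines); it meets the y-axis at y = 0 (among the integer gridlines).
3. The integer polynomial consistent with all of this is the stated p.

3*x^2*y^2 + x*y^3 - y^4 + x^2*y - x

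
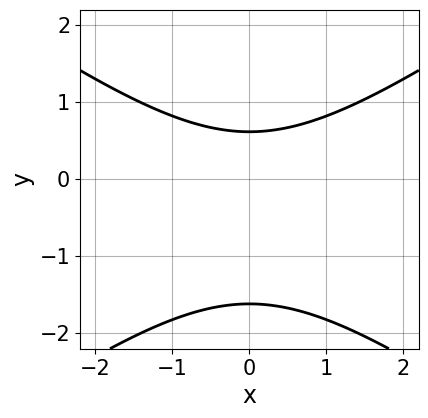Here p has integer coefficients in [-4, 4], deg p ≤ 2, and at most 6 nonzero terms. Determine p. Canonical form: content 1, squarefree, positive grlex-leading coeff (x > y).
x^2 - 2*y^2 - 2*y + 2

(a) The degree is 2 — a generic line meets the curve in up to 2 points.
(b) Symmetries: the x ↦ −x reflection is a symmetry, so x appears only in even powers.
(c) Against the integer gridlines: the curve avoids every integer x-axis point in the box.
(d) Matching integer coefficients to the picture gives p.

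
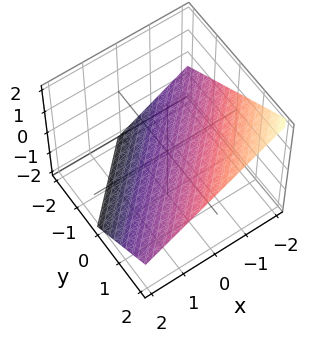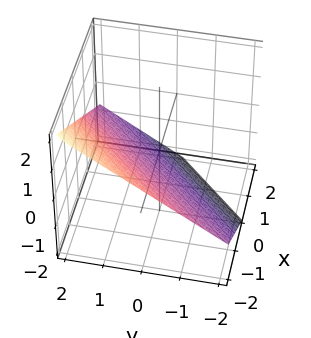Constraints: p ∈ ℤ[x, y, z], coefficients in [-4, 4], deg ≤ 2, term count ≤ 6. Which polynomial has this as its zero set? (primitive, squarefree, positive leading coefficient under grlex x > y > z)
2*x - 2*y + 3*z + 2

(a) deg p = 1. The surface is flat (a plane).
(b) From the axis intercepts and sections: it meets the y-axis at y = 1 (among the integer gridlines); one x-axis crossing is at x = -1.
(c) The integer polynomial consistent with all of this is the stated p.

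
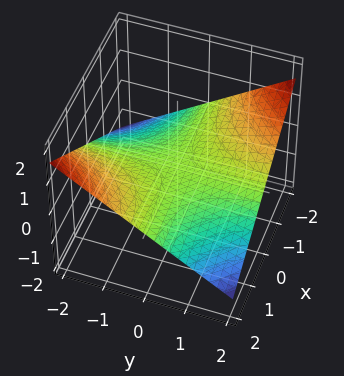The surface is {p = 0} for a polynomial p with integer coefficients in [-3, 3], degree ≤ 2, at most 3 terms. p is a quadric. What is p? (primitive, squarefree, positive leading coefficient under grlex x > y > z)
x*y + 3*z

1. The degree is 2 — a hyperbolic paraboloid; a quadric.
2. From the visible intercepts: every point of the x-axis in the box is on the surface; it meets the z-axis at z = 0 (among the integer gridlines); the visible y-axis segment lies entirely on the surface.
3. The integer polynomial consistent with all of this is the stated p.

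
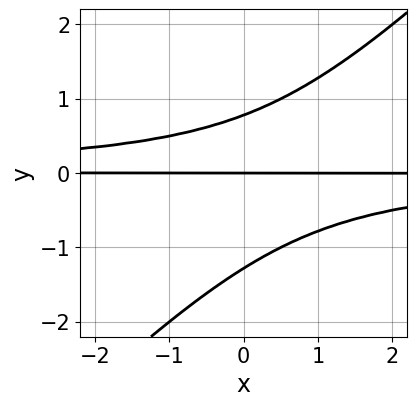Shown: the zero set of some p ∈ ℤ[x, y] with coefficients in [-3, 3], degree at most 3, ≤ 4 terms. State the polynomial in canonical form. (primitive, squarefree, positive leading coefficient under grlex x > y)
deg p = 3. No degree-2 curve has this shape.
Observable constraints: it meets the y-axis at y = 0 (among the integer gridlines); every point of the x-axis in the box is on the curve.
Assembling these constraints gives the stated polynomial.

2*x*y^2 - 2*y^3 - y^2 + 2*y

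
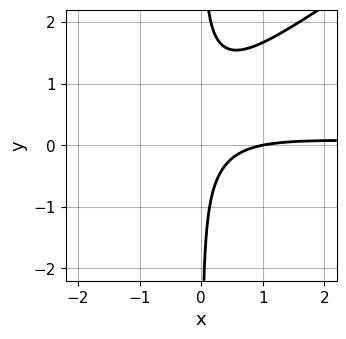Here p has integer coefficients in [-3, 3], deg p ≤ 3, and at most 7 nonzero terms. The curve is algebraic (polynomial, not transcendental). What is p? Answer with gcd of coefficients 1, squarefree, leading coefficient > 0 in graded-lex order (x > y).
2*x^2*y - 3*x*y^2 + 3*x*y - x + 1

(a) The degree is 3 — no degree-2 curve has this shape.
(b) From the visible intercepts: it misses every integer gridline on the y-axis; it crosses the x-axis at the gridline x = 1.
(c) Assembling these constraints gives the stated polynomial.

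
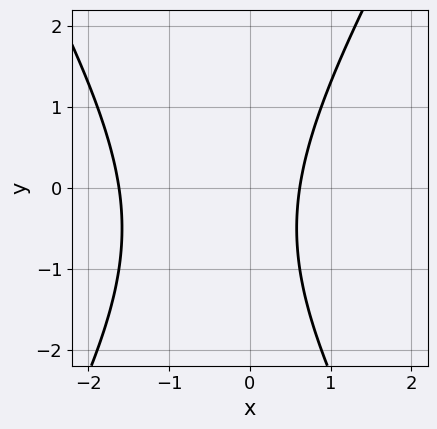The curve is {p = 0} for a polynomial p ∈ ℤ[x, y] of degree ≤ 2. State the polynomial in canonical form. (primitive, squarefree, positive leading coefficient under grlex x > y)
1. deg p = 2.
2. From the axis intercepts and sections: it misses every integer gridline on the y-axis.
3. Assembling these constraints gives the stated polynomial.

3*x^2 - y^2 + 3*x - y - 3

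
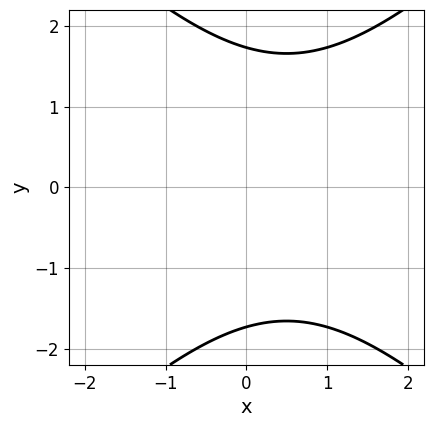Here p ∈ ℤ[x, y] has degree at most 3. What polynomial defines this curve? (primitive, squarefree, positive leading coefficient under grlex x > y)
x^2 - y^2 - x + 3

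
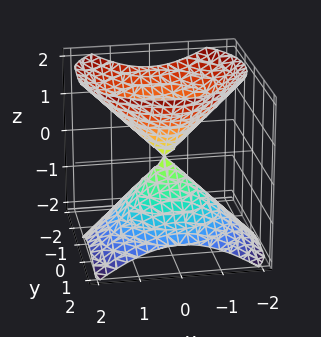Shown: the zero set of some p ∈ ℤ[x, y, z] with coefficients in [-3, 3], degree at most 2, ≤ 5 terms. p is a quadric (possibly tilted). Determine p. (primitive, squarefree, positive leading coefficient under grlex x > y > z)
3*x^2 + 3*y^2 + 2*y*z - 3*z^2

There are 2 components. Treating them together as one polynomial.
deg p = 2. A generic line meets the surface in up to 2 points.
From the visible intercepts: it crosses the x-axis at the gridline x = 0; it meets the y-axis at y = 0 (among the integer gridlines); it meets the z-axis at z = 0 (among the integer gridlines).
Solving for integer coefficients yields p as stated.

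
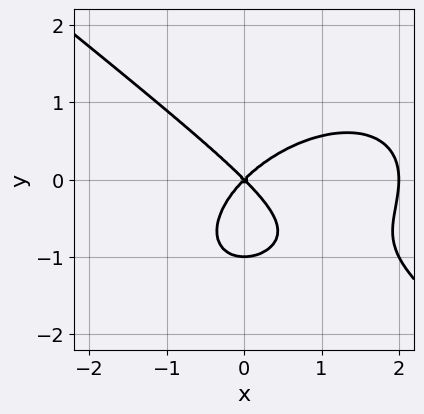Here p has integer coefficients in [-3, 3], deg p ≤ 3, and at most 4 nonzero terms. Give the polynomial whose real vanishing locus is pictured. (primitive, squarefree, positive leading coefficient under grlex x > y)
The degree is 3 — a generic line meets the curve in up to 3 points.
From the axis intercepts and sections: the y-axis gridline crossings are at y ∈ {-1, 0}; among the integer gridlines, it crosses the x-axis at x ∈ {0, 2}.
Matching integer coefficients to the picture gives p.

x^3 + 2*y^3 - 2*x^2 + 2*y^2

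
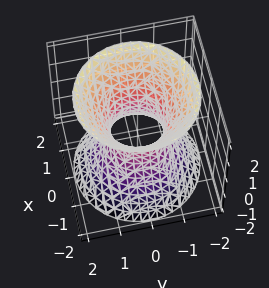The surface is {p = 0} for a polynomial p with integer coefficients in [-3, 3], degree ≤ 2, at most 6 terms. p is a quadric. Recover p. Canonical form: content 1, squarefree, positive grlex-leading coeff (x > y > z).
3*x^2 + 3*y^2 - 2*z^2 - 2

1. Degree: one connected sheet with a waist; a quadric, so deg p = 2.
2. Symmetries: it's symmetric under z → −z, forcing even powers of z; the surface is invariant under rotation about z: p = q(x² + y², z).
3. From the axis intercepts and sections: a circular section at z = -1 has radius between 1 and 2; it misses every integer gridline on the z-axis.
4. Matching integer coefficients to the picture gives p.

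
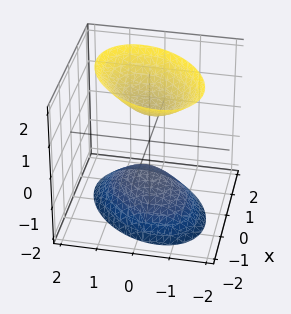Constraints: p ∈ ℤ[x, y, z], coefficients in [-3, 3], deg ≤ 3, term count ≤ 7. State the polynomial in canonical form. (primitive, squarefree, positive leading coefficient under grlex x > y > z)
(a) I count 2 distinct pieces. Treating them together as one polynomial.
(b) Degree: no degree-1 surface has this shape, so deg p = 2.
(c) Observable constraints: among the integer gridlines, it crosses the z-axis at z ∈ {-1, 1}; it misses every integer gridline on the x-axis; no y-intercept at any integer in the box.
(d) Together with the visible shape, these determine p as stated.

3*x^2 - 2*x*y + 3*y^2 - 2*z^2 + 2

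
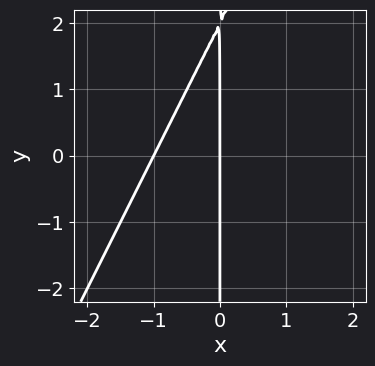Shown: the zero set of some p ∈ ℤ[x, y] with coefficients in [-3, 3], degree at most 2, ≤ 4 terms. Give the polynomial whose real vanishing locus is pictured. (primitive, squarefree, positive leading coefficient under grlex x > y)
1. Degree: the shape is more complex than any degree-1 curve, so deg p = 2.
2. Reading off the gridlines: the visible y-axis segment lies entirely on the curve; the x-axis gridline crossings are at x ∈ {-1, 0}.
3. Assembling these constraints gives the stated polynomial.

2*x^2 - x*y + 2*x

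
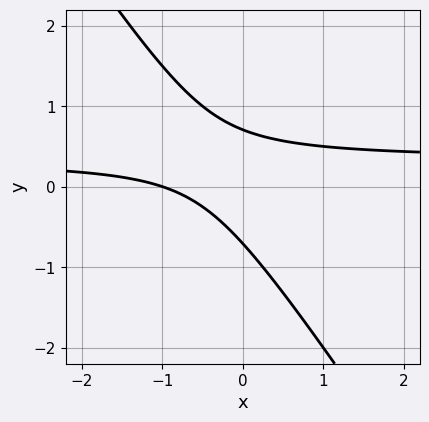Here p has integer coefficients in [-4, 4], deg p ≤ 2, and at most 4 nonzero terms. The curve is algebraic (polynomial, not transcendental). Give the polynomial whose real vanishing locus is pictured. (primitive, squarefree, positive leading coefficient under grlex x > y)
(a) deg p = 2.
(b) Checking where it meets the axes: one x-axis crossing is at x = -1.
(c) Assembling these constraints gives the stated polynomial.

3*x*y + 2*y^2 - x - 1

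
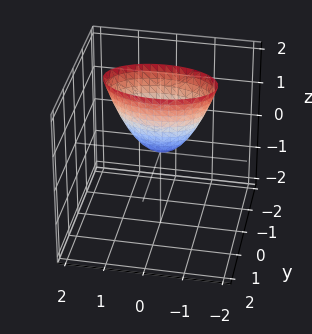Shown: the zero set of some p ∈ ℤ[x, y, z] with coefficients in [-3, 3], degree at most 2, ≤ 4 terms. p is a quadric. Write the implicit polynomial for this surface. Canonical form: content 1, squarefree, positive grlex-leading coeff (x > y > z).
x^2 + 3*y^2 - z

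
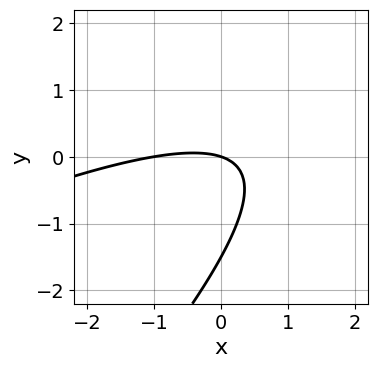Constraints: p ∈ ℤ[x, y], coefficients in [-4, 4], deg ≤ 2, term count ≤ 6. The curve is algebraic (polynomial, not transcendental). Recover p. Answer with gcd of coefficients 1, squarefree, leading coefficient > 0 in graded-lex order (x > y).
(a) The degree is 2 — the shape is more complex than any degree-1 curve.
(b) Observable constraints: it crosses the y-axis at the gridline y = 0; the x-axis gridline crossings are at x ∈ {-1, 0}.
(c) Fitting integer coefficients to these (and the overall shape) gives p.

x^2 - 3*x*y + 2*y^2 + x + 3*y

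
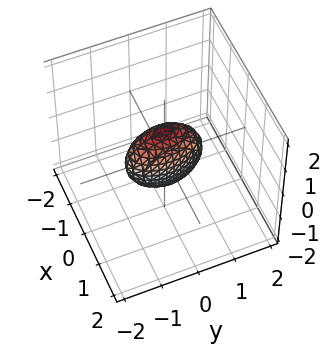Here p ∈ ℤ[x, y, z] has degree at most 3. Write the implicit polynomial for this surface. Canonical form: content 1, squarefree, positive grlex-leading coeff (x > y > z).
1. deg p = 2. Bounded and convex; a quadric.
2. Symmetries: it's symmetric under y → −y, forcing even powers of y; it's symmetric under x → −x, forcing even powers of x; it's symmetric under z → −z, forcing even powers of z.
3. Observable constraints: among the integer gridlines, it crosses the z-axis at z ∈ {-1, 1}; among the integer gridlines, it crosses the y-axis at y ∈ {-1, 1}.
4. Putting this together gives p.

3*x^2 + y^2 + z^2 - 1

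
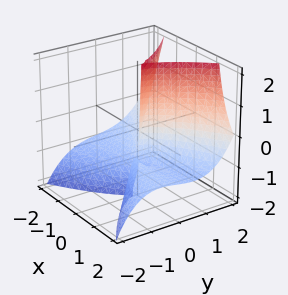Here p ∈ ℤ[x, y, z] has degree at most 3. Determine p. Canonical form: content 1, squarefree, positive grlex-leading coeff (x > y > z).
3*x^2*z - 2*y^3 + 3*x^2 + x*y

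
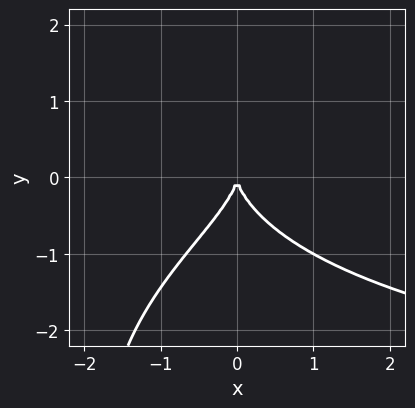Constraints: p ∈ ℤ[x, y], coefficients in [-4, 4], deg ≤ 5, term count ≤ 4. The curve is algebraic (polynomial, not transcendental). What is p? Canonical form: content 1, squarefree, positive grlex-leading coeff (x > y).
x*y^3 + 2*y^3 + 3*x^2

The degree is 4 — the shape is more complex than any degree-3 curve.
Observable constraints: one y-axis crossing is at y = 0; it crosses the x-axis at the gridline x = 0.
The integer polynomial consistent with all of this is the stated p.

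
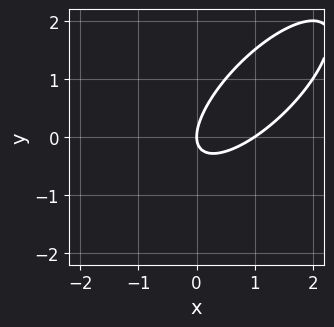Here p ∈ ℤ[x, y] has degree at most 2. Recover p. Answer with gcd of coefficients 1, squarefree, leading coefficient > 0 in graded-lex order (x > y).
2*x^2 - 3*x*y + 2*y^2 - 2*x

First, degree: a generic line meets the curve in up to 2 points, so deg p = 2.
Then, reading off the gridlines: among the integer gridlines, it crosses the x-axis at x ∈ {0, 1}; one y-axis crossing is at y = 0.
Finally, together with the visible shape, these determine p as stated.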